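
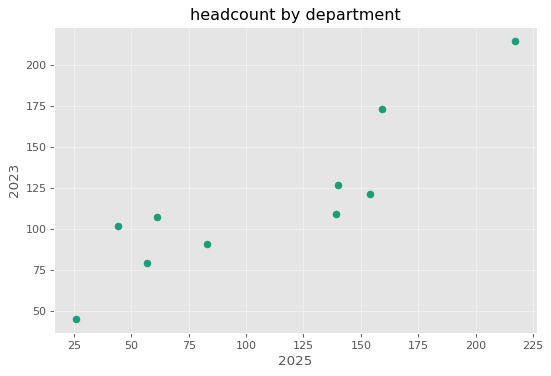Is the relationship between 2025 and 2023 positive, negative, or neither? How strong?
positive, strong

Points are positively correlated; strong (|r| ≈ 0.9).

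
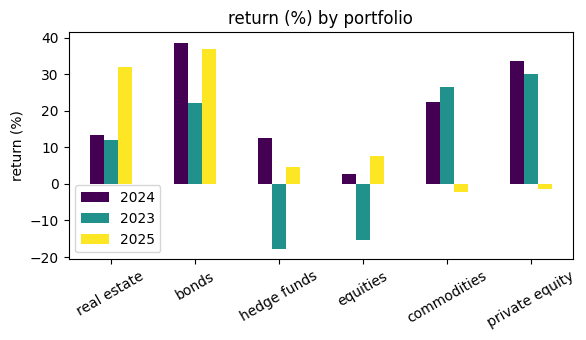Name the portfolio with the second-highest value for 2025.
real estate

Top 3 for 2025: bonds ≈ 35, real estate ≈ 30, equities ≈ 10.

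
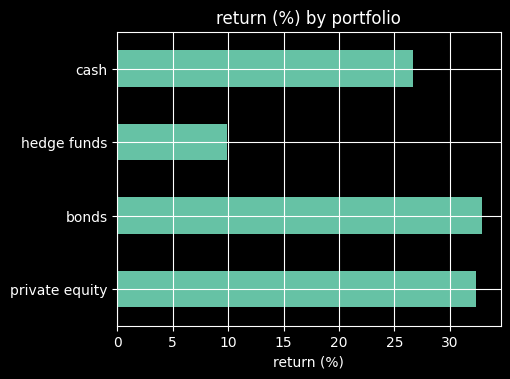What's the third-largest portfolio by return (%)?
cash

Top 4: bonds ≈ 35, private equity ≈ 30, cash ≈ 25, hedge funds ≈ 10.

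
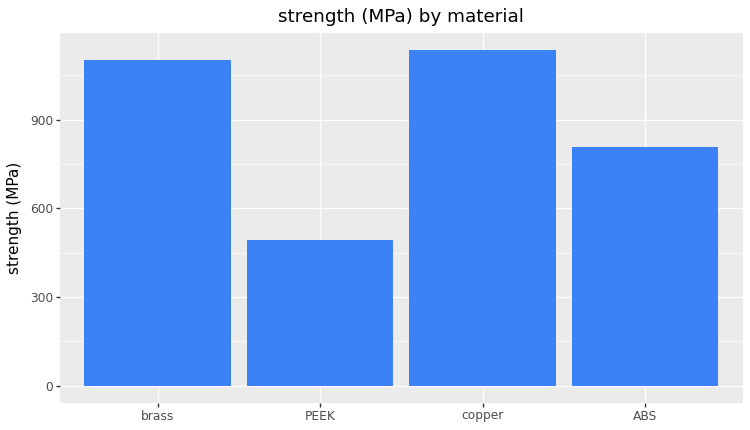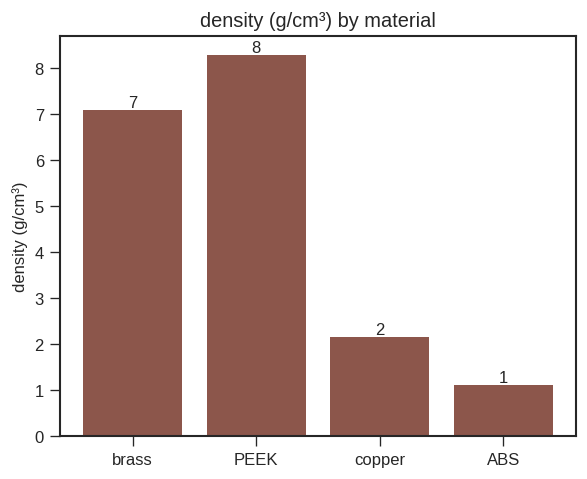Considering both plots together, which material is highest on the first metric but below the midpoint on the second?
copper

Chart 2 median density (g/cm³) ≈ 5; below-median materials: copper, ABS. Among those, copper has the highest strength (MPa) (≈ 1200).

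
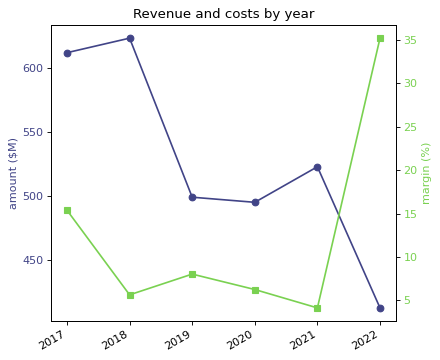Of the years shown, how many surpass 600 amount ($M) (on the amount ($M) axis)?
Above 600: 2017, 2018.

2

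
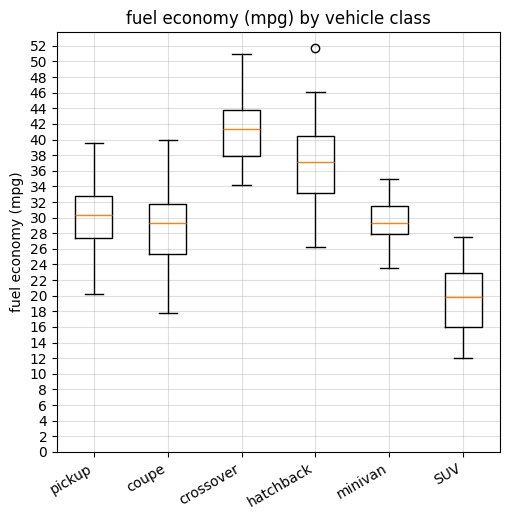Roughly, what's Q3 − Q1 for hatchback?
Q3 ≈ 40, Q1 ≈ 34; IQR ≈ 6.

≈ 6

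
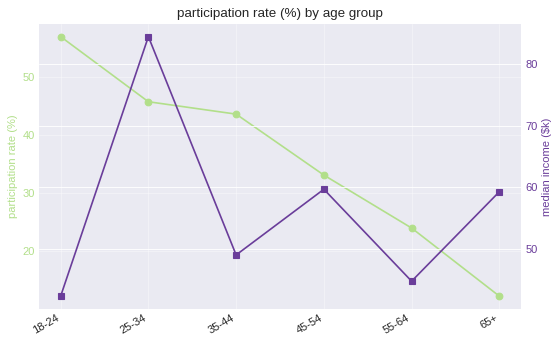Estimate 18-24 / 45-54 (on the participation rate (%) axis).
≈ 1.57×

18-24 ≈ 55, 45-54 ≈ 35; 55/35 ≈ 1.57.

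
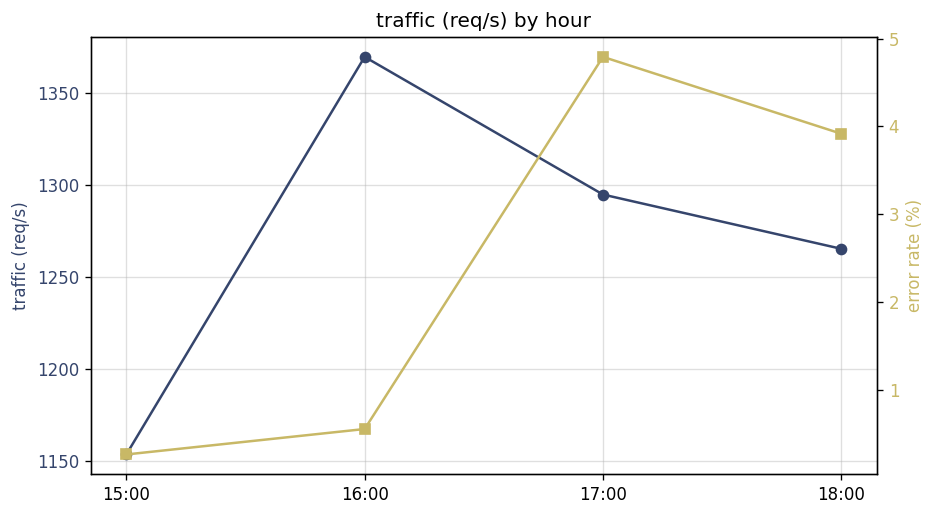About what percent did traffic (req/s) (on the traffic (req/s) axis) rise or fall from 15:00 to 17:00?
15:00 ≈ 1160, 17:00 ≈ 1300; (1300 − 1160) / 1160 ≈ +12.1%.

≈ +12.1%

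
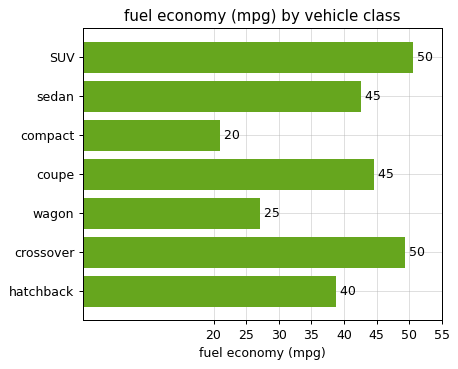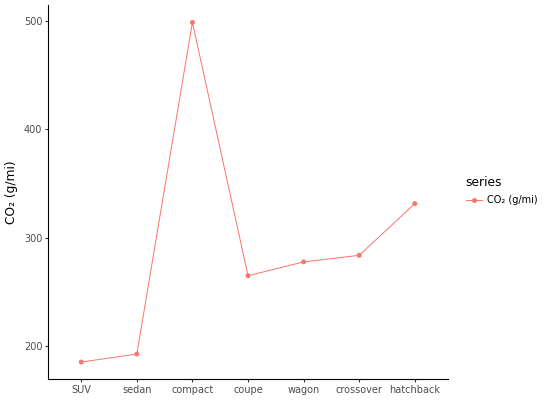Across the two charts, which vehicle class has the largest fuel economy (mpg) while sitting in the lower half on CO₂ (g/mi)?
Chart 2 median CO₂ (g/mi) ≈ 300; below-median vehicle classes: SUV, sedan, coupe. Among those, SUV has the highest fuel economy (mpg) (≈ 50).

SUV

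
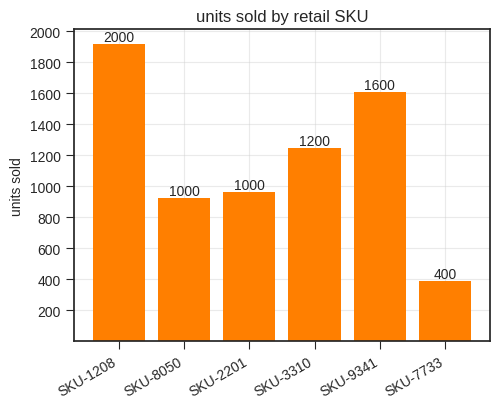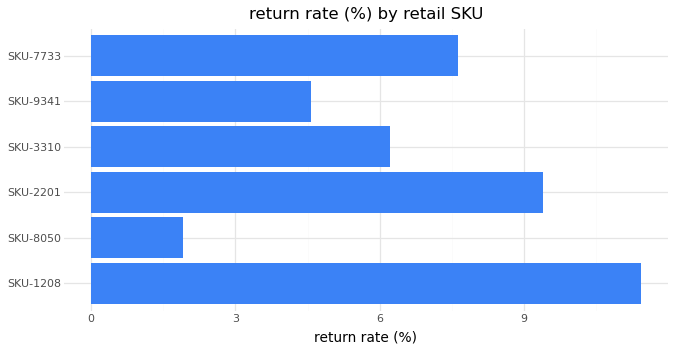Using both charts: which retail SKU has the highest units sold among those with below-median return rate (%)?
Chart 2 median return rate (%) ≈ 6; below-median retail SKUs: SKU-8050, SKU-3310, SKU-9341. Among those, SKU-9341 has the highest units sold (≈ 1600).

SKU-9341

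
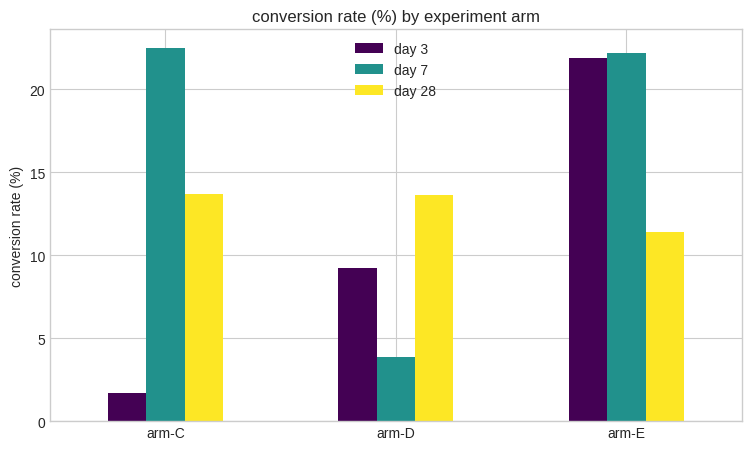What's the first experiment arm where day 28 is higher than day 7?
arm-C: day 28 ≈ 14 vs day 7 ≈ 22 (not yet); arm-D: day 28 ≈ 14 vs day 7 ≈ 4 (first crossover).

arm-D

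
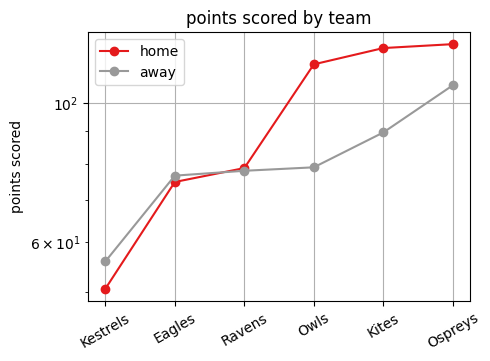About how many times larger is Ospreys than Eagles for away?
≈ 1.38×

Ospreys ≈ 110, Eagles ≈ 80; 110/80 ≈ 1.38.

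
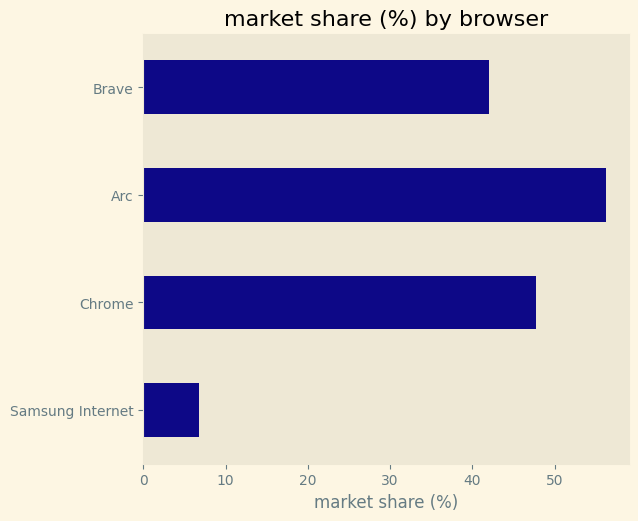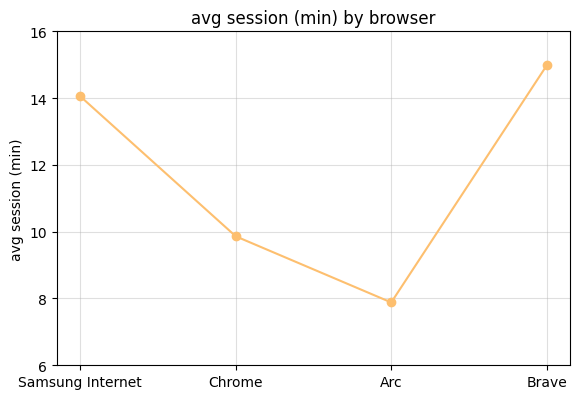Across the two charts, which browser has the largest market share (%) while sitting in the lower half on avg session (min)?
Arc

Chart 2 median avg session (min) ≈ 12; below-median browsers: Chrome, Arc. Among those, Arc has the highest market share (%) (≈ 60).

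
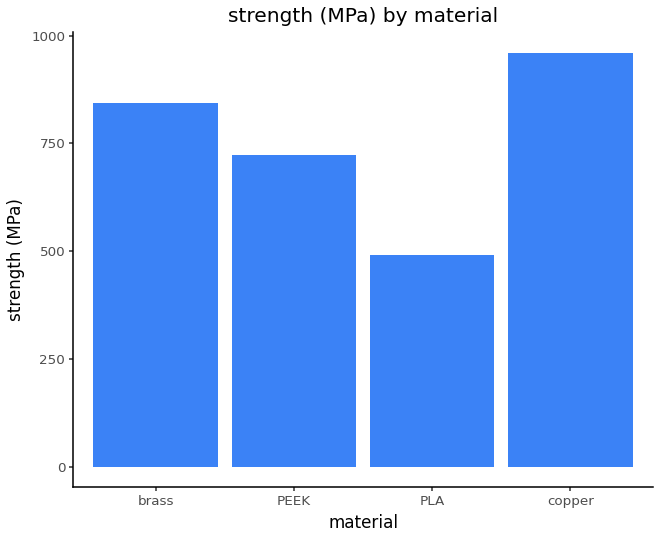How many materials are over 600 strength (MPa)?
Above 600: brass, PEEK, copper.

3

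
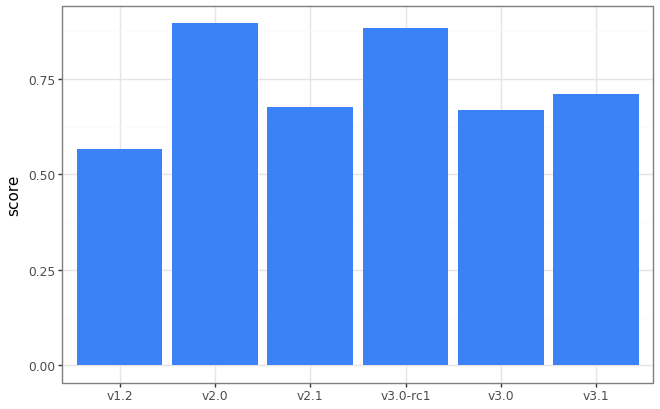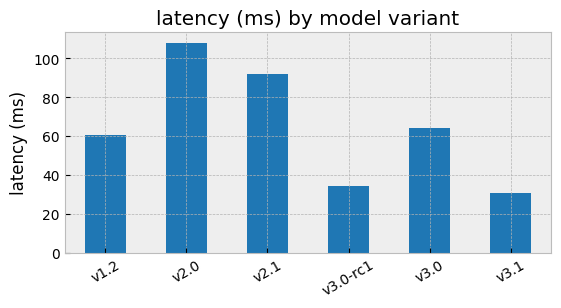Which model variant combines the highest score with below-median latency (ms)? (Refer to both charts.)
v3.0-rc1

Chart 2 median latency (ms) ≈ 60; below-median model variants: v1.2, v3.0-rc1, v3.1. Among those, v3.0-rc1 has the highest score (≈ 0.9).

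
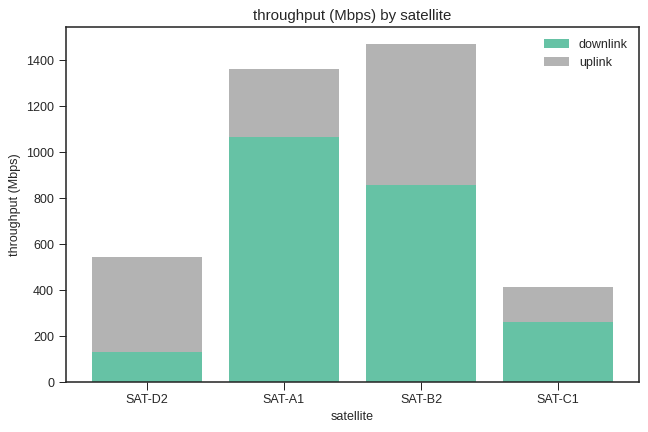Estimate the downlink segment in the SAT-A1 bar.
≈ 1000

downlink top ≈ 1000, bottom ≈ 0; segment ≈ 1000.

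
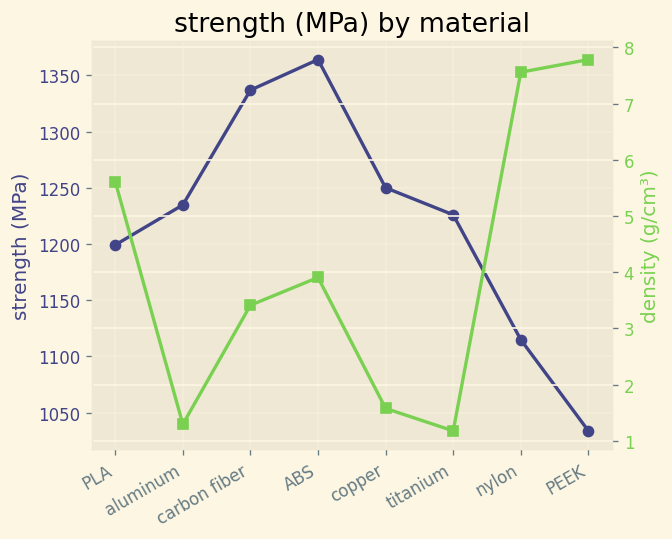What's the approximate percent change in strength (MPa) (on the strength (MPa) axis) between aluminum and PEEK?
aluminum ≈ 1250, PEEK ≈ 1050; (1050 − 1250) / 1250 ≈ -16%.

≈ -16%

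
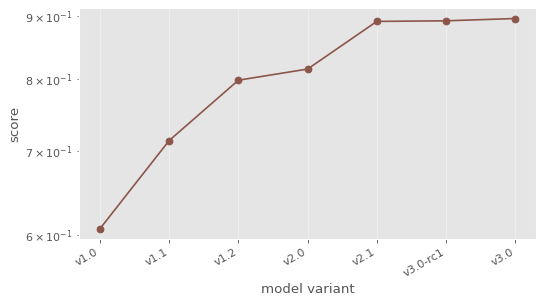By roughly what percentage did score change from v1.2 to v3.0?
v1.2 ≈ 0.80, v3.0 ≈ 0.90; (0.90 − 0.80) / 0.80 ≈ +12.5%.

≈ +12.5%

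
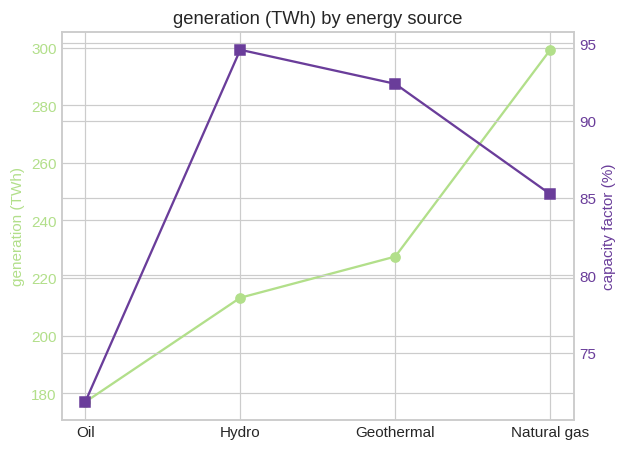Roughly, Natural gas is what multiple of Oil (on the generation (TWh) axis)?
≈ 1.67×

Natural gas ≈ 300, Oil ≈ 180; 300/180 ≈ 1.67.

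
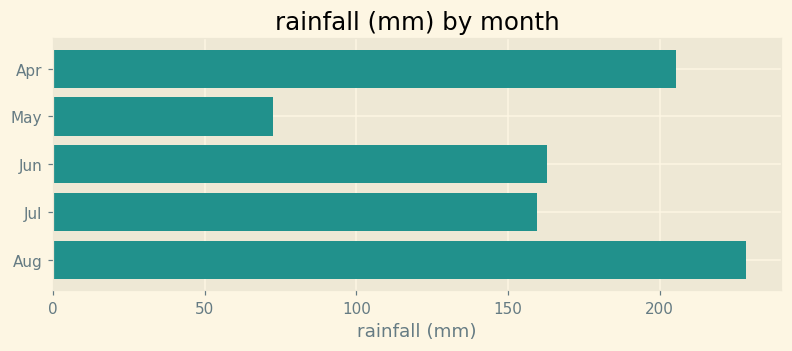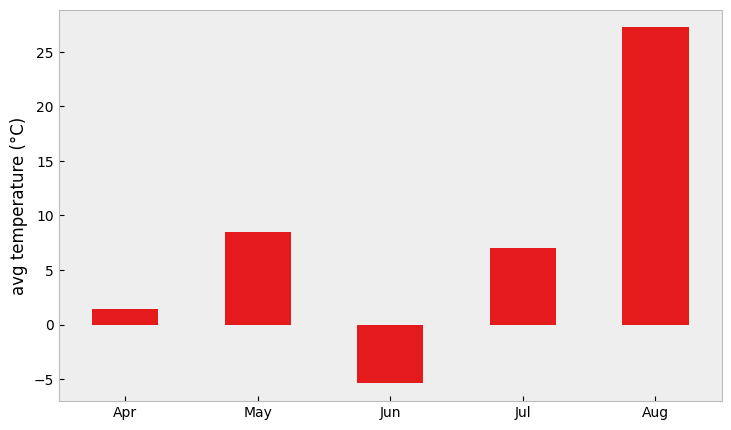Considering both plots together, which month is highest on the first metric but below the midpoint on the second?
Chart 2 median avg temperature (°C) ≈ 5; below-median months: Apr, Jun. Among those, Apr has the highest rainfall (mm) (≈ 200).

Apr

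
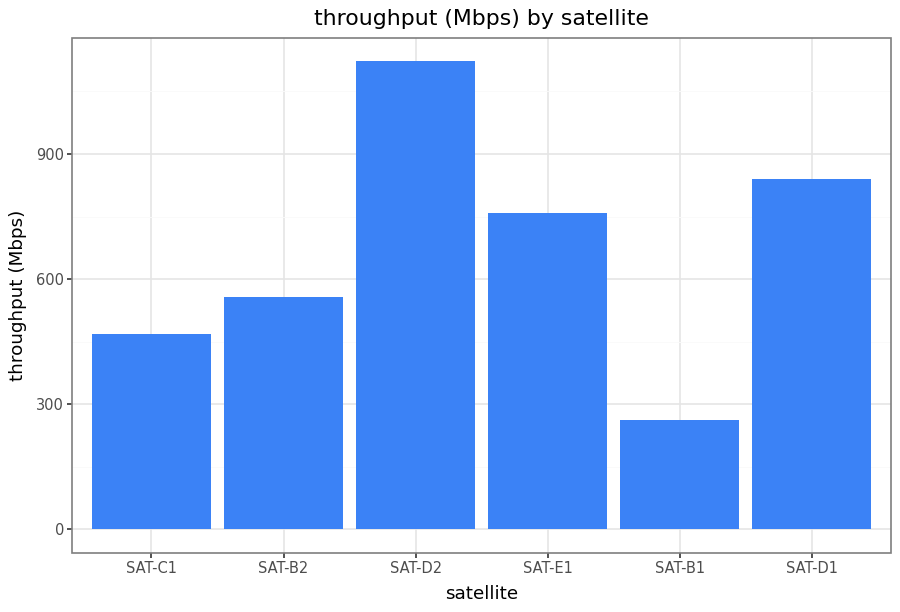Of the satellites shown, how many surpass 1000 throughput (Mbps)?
Above 1000: SAT-D2.

1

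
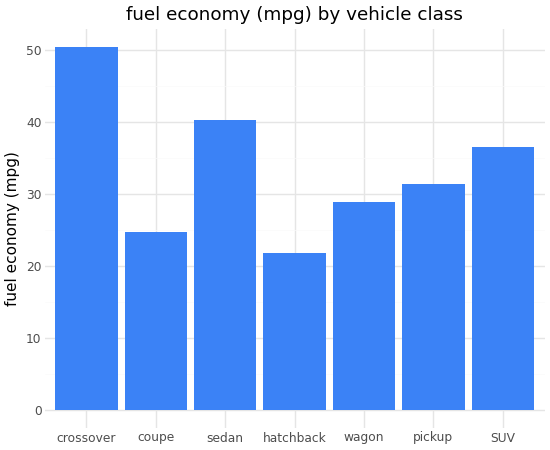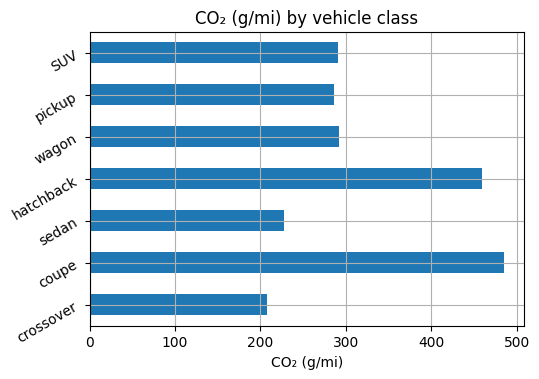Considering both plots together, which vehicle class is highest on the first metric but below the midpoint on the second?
Chart 2 median CO₂ (g/mi) ≈ 300; below-median vehicle classes: crossover, sedan, pickup. Among those, crossover has the highest fuel economy (mpg) (≈ 50).

crossover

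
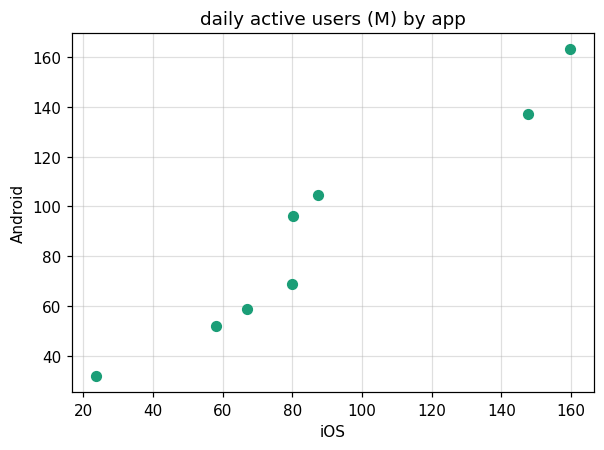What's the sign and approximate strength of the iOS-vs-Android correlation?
Points are positively correlated; strong (|r| ≈ 1.0).

positive, strong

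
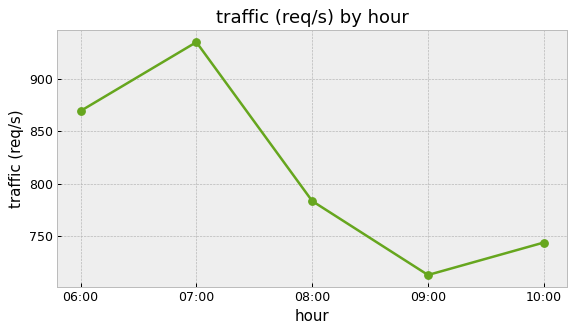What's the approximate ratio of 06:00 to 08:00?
06:00 ≈ 860, 08:00 ≈ 780; 860/780 ≈ 1.1.

≈ 1.1×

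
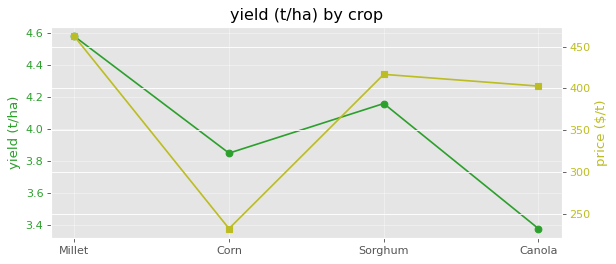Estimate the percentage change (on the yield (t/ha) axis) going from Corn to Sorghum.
≈ +10.5%

Corn ≈ 3.8, Sorghum ≈ 4.2; (4.2 − 3.8) / 3.8 ≈ +10.5%.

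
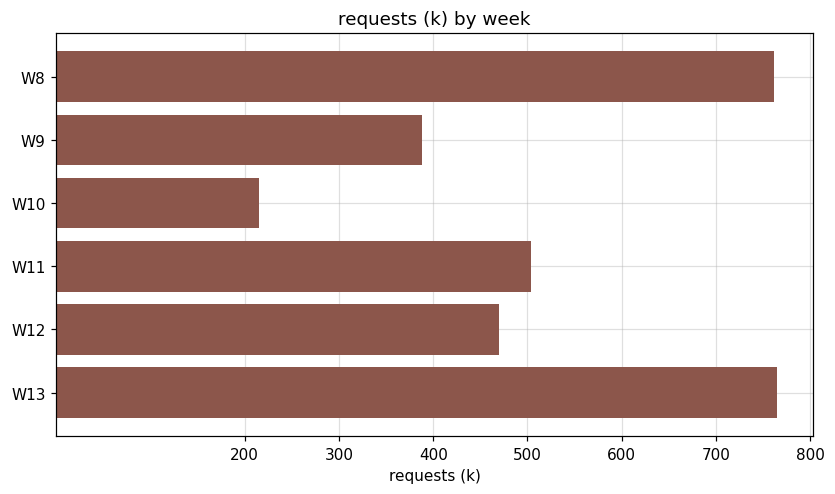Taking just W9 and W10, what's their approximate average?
≈ 300

(400 + 200) / 2 ≈ 300.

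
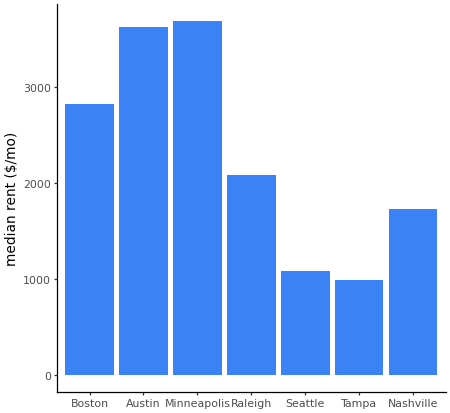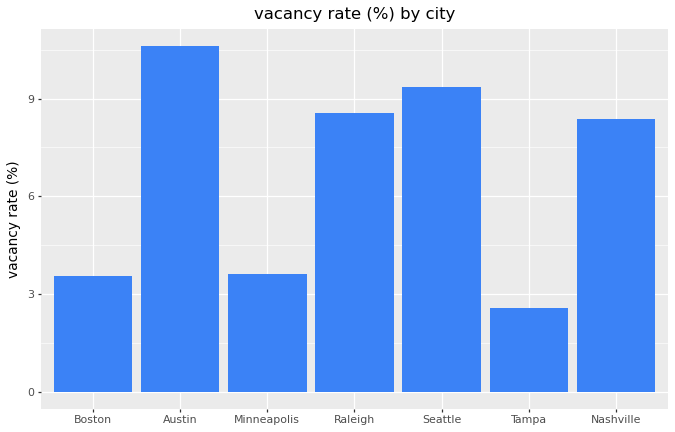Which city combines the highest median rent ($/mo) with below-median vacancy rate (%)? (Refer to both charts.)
Chart 2 median vacancy rate (%) ≈ 8; below-median cities: Boston, Minneapolis, Tampa. Among those, Minneapolis has the highest median rent ($/mo) (≈ 3500).

Minneapolis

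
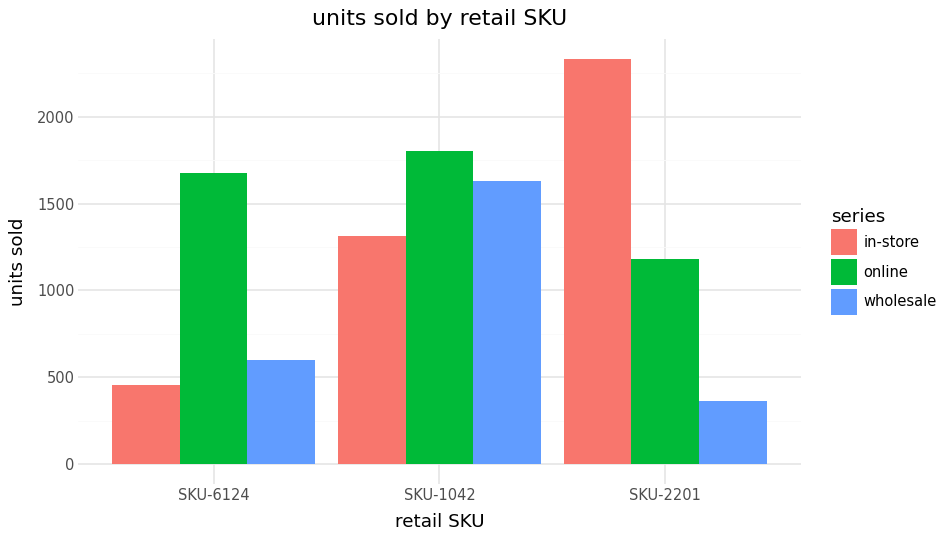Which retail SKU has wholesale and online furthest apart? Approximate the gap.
SKU-6124: wholesale ≈ 600, online ≈ 1600 → gap ≈ 1000. Next-largest (SKU-2201) is only ≈ 800.

SKU-6124, ≈ 1000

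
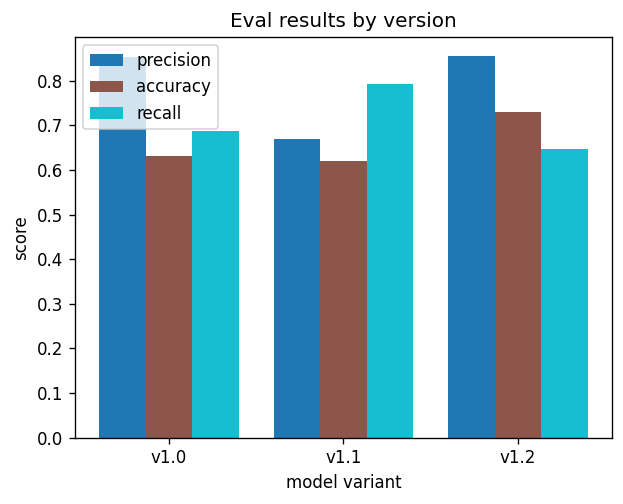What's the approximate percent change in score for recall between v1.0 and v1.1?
≈ +14.3%

v1.0 ≈ 0.7, v1.1 ≈ 0.8; (0.8 − 0.7) / 0.7 ≈ +14.3%.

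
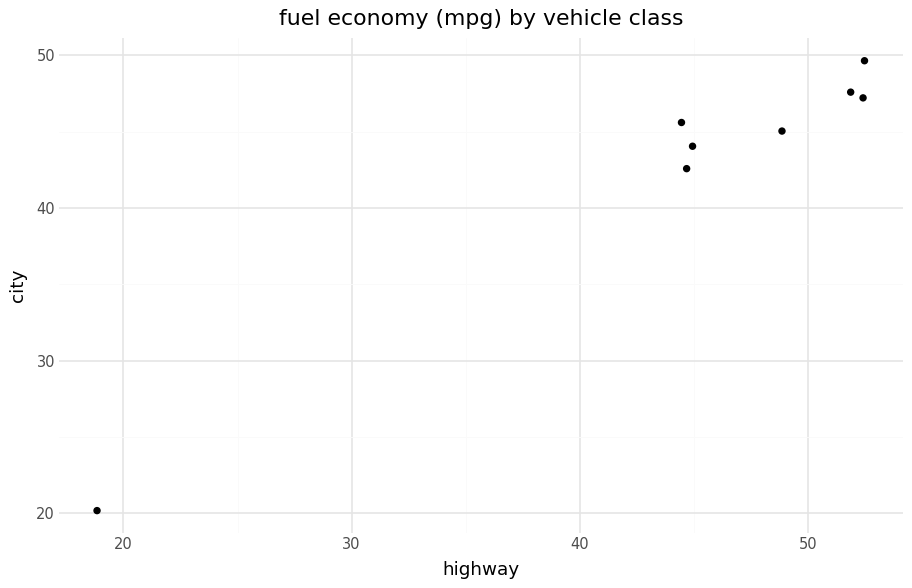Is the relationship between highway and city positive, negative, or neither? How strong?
positive, strong

Points are positively correlated; strong (|r| ≈ 1.0).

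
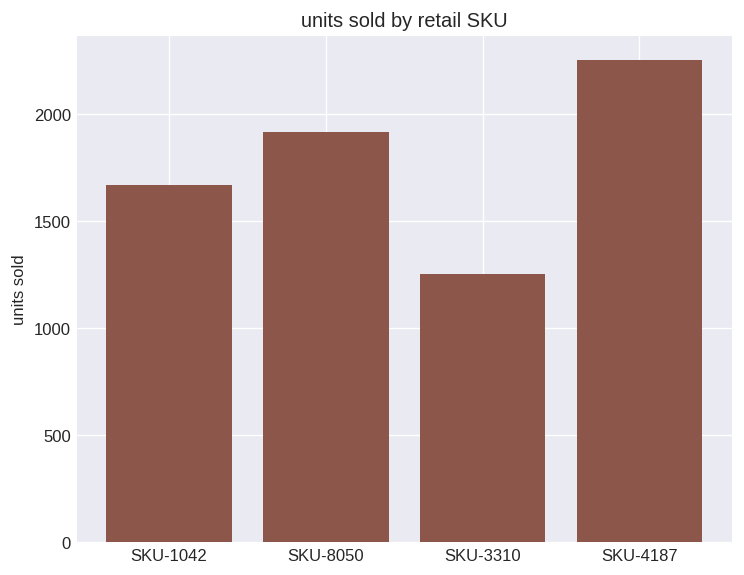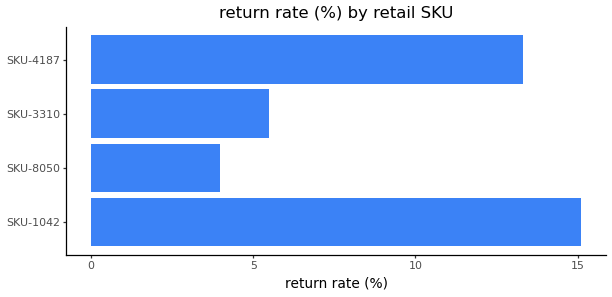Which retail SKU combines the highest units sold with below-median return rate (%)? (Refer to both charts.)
Chart 2 median return rate (%) ≈ 10; below-median retail SKUs: SKU-8050, SKU-3310. Among those, SKU-8050 has the highest units sold (≈ 2000).

SKU-8050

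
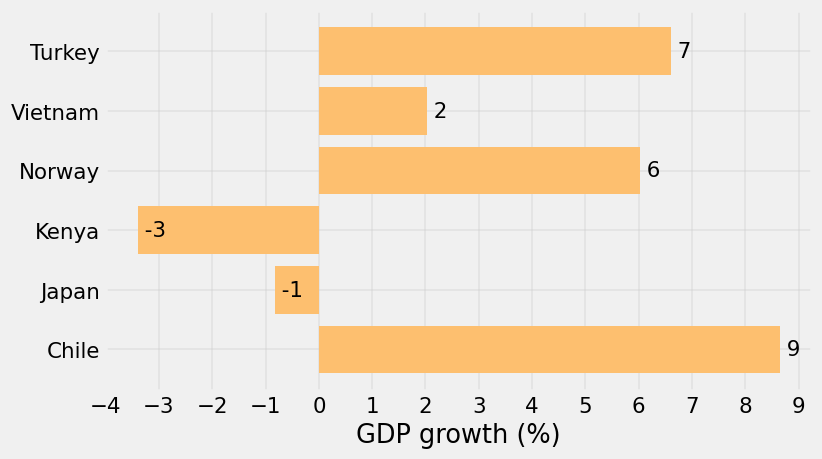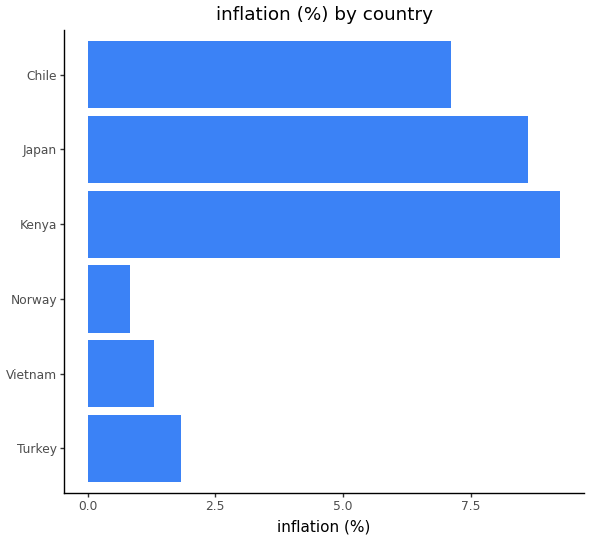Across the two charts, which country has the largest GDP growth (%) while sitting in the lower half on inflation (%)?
Turkey

Chart 2 median inflation (%) ≈ 4; below-median countries: Turkey, Vietnam, Norway. Among those, Turkey has the highest GDP growth (%) (≈ 7).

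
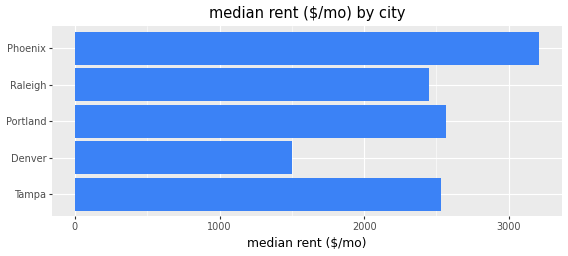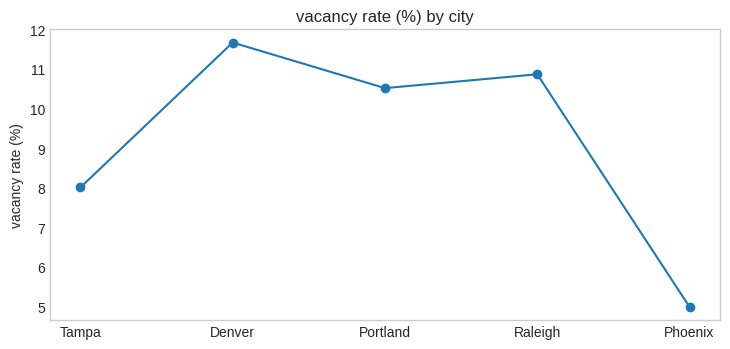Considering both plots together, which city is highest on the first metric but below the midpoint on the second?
Chart 2 median vacancy rate (%) ≈ 10; below-median cities: Tampa, Phoenix. Among those, Phoenix has the highest median rent ($/mo) (≈ 3000).

Phoenix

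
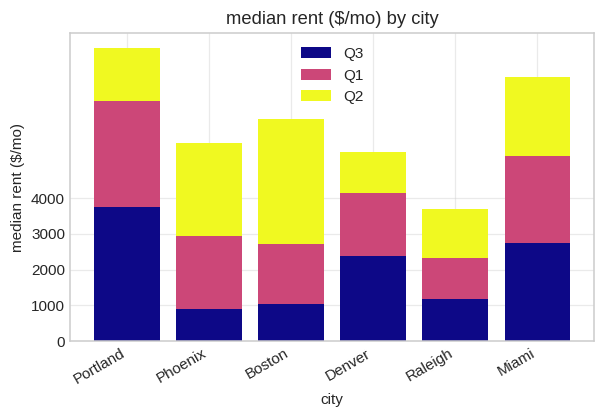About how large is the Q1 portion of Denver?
Q1 top ≈ 4000, bottom ≈ 2000; segment ≈ 2000.

≈ 2000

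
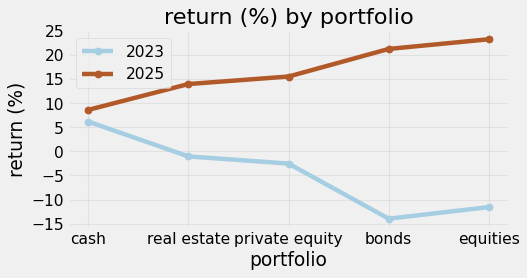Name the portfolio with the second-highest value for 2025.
bonds

Top 3 for 2025: equities ≈ 25, bonds ≈ 20, private equity ≈ 15.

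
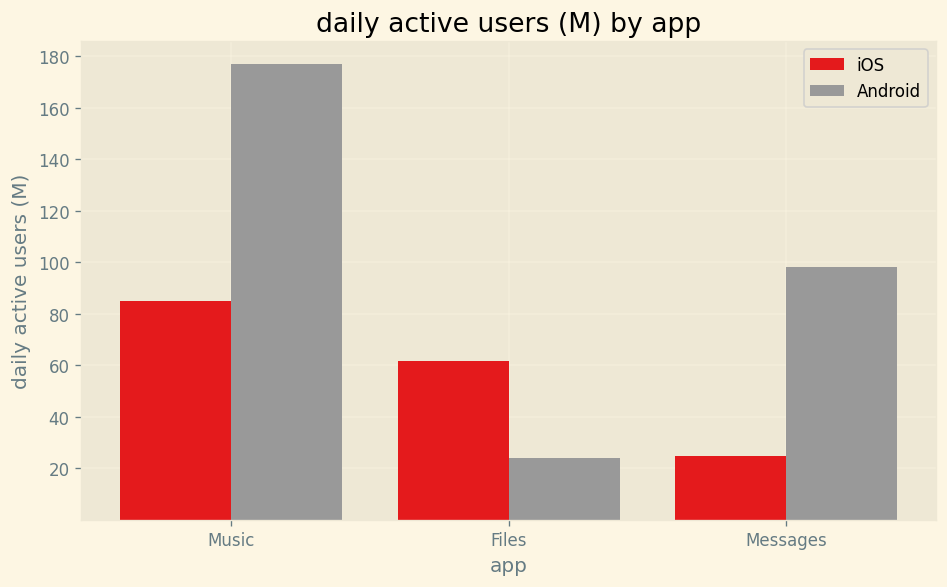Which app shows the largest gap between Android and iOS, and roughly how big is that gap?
Music, ≈ 100 M

Music: Android ≈ 180, iOS ≈ 80 → gap ≈ 100. Next-largest (Messages) is only ≈ 80.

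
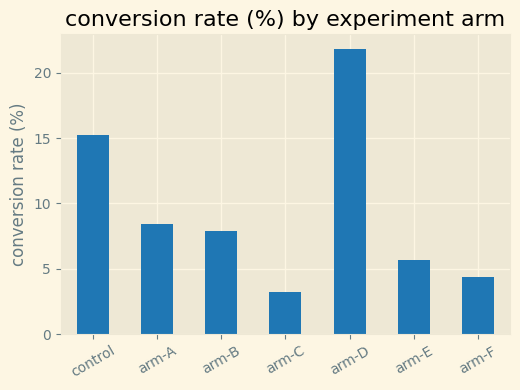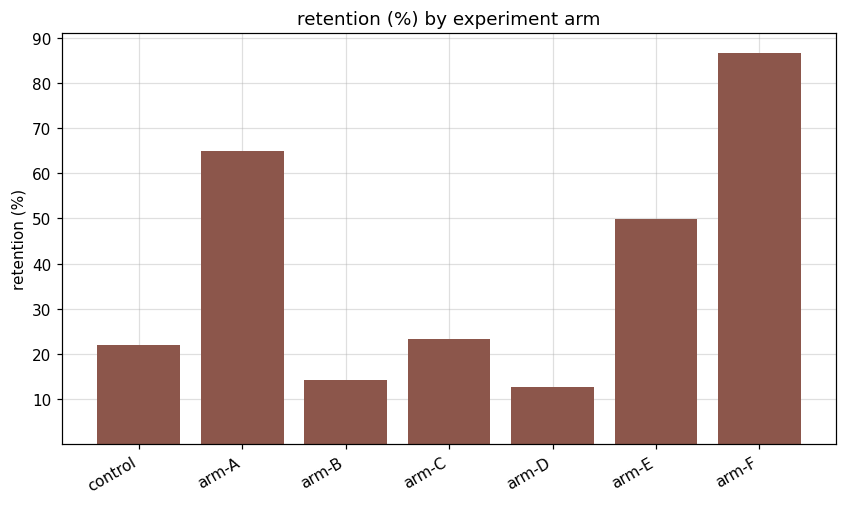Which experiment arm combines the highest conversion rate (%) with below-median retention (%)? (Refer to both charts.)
Chart 2 median retention (%) ≈ 20; below-median experiment arms: control, arm-B, arm-D. Among those, arm-D has the highest conversion rate (%) (≈ 20).

arm-D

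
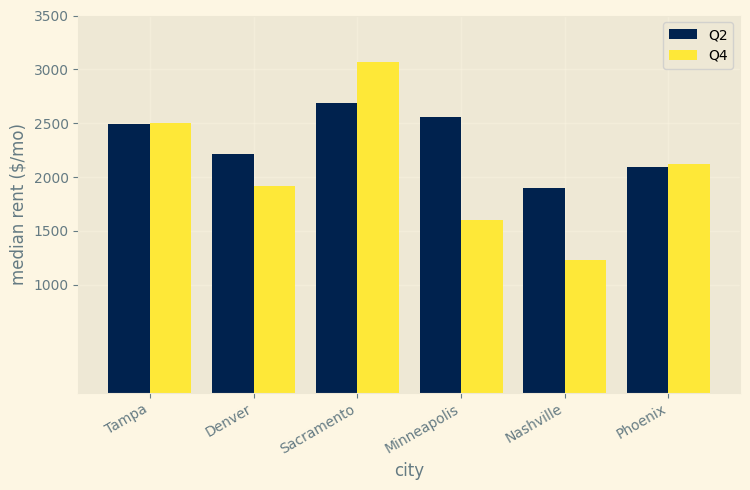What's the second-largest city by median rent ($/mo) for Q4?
Tampa

Top 3 for Q4: Sacramento ≈ 3000, Tampa ≈ 2500, Phoenix ≈ 2000.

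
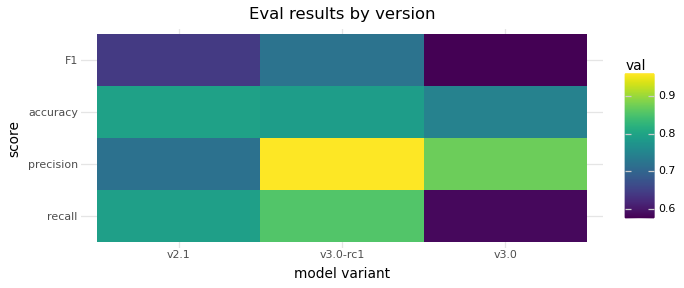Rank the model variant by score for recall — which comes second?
Top 3 for recall: v3.0-rc1 ≈ 0.85, v2.1 ≈ 0.80, v3.0 ≈ 0.60.

v2.1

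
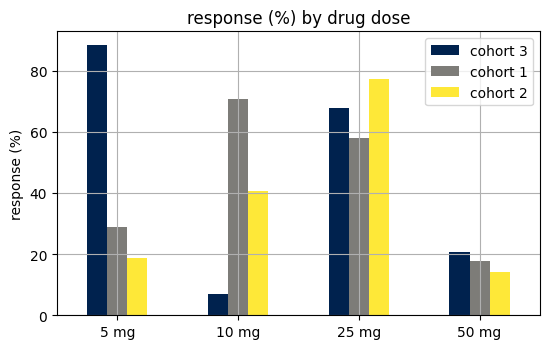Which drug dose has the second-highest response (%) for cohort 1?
25 mg

Top 3 for cohort 1: 10 mg ≈ 70, 25 mg ≈ 60, 5 mg ≈ 30.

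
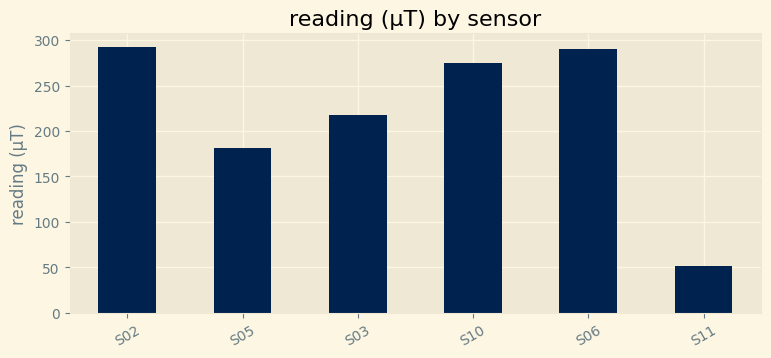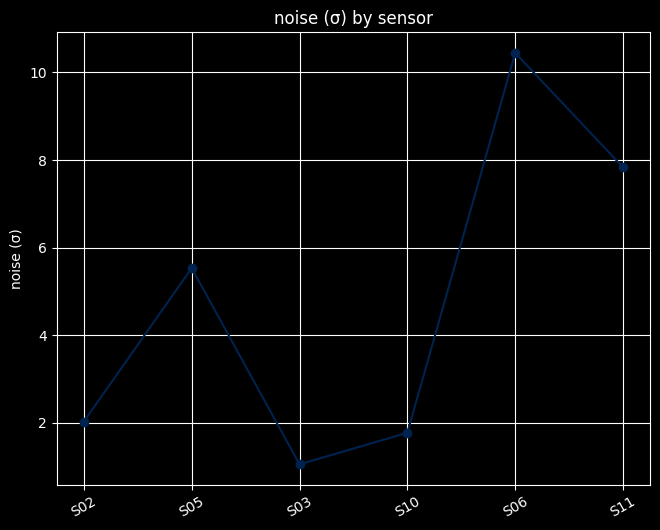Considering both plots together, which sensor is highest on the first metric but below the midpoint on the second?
Chart 2 median noise (σ) ≈ 4; below-median sensors: S02, S03, S10. Among those, S02 has the highest reading (µT) (≈ 300).

S02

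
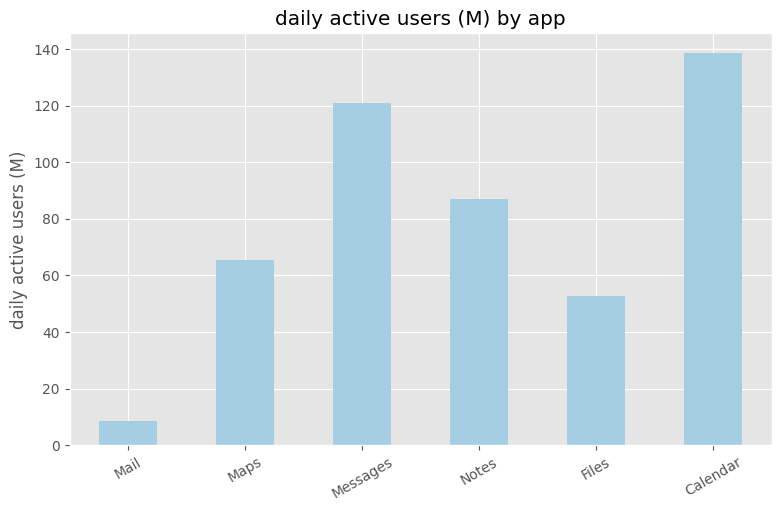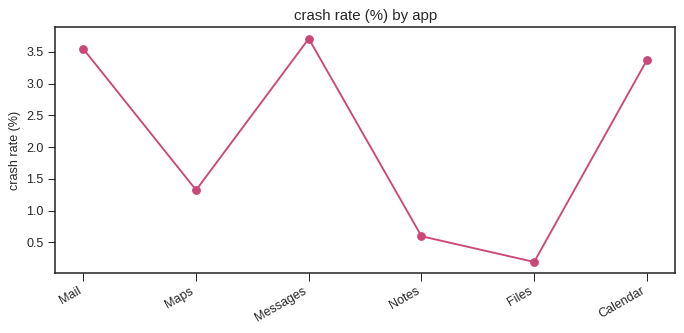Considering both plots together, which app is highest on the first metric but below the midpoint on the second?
Chart 2 median crash rate (%) ≈ 2.5; below-median apps: Maps, Notes, Files. Among those, Notes has the highest daily active users (M) (≈ 80).

Notes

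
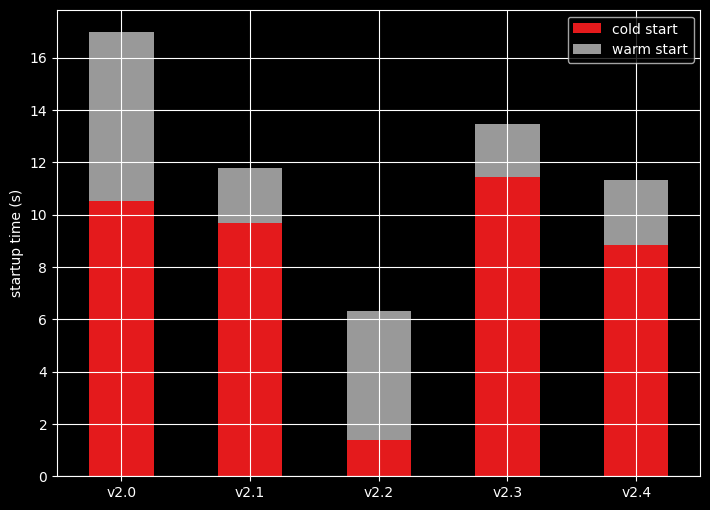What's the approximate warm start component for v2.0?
warm start top ≈ 16, bottom ≈ 10; segment ≈ 6.

≈ 6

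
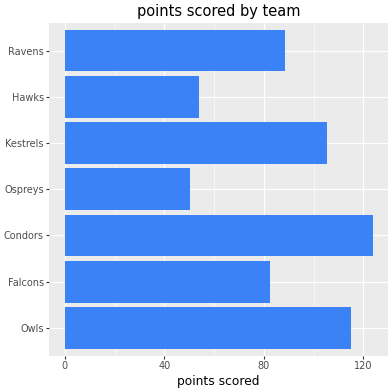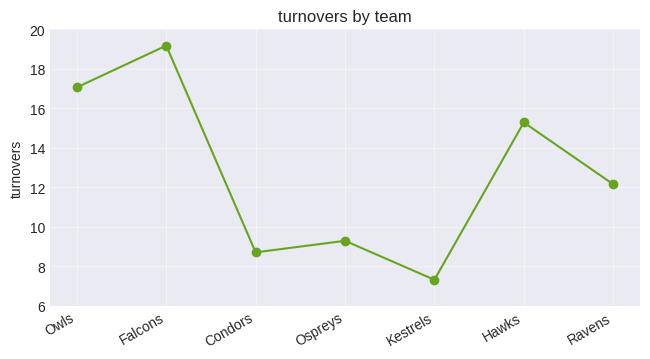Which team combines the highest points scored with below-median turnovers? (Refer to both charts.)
Condors

Chart 2 median turnovers ≈ 12; below-median teams: Condors, Ospreys, Kestrels. Among those, Condors has the highest points scored (≈ 120).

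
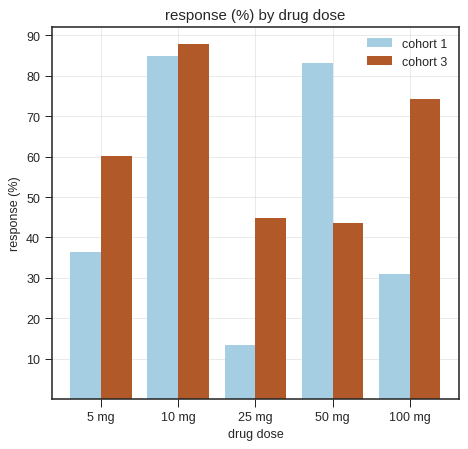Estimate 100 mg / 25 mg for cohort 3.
100 mg ≈ 70, 25 mg ≈ 40; 70/40 ≈ 1.75.

≈ 1.75×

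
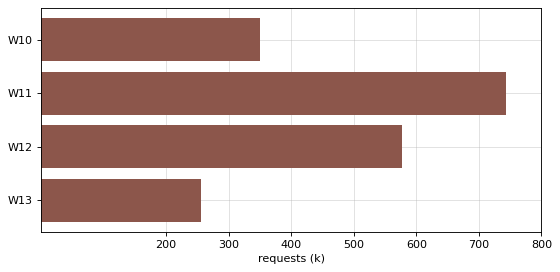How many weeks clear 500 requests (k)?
2

Above 500: W11, W12.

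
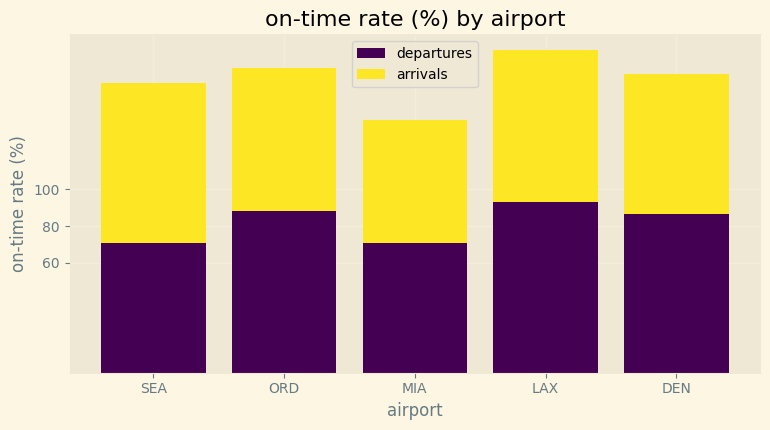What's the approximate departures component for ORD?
≈ 80

departures top ≈ 80, bottom ≈ 0; segment ≈ 80.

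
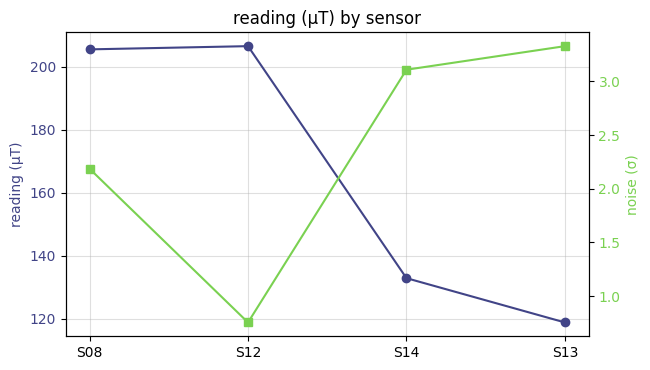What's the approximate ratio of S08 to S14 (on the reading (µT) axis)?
≈ 1.62×

S08 ≈ 210, S14 ≈ 130; 210/130 ≈ 1.62.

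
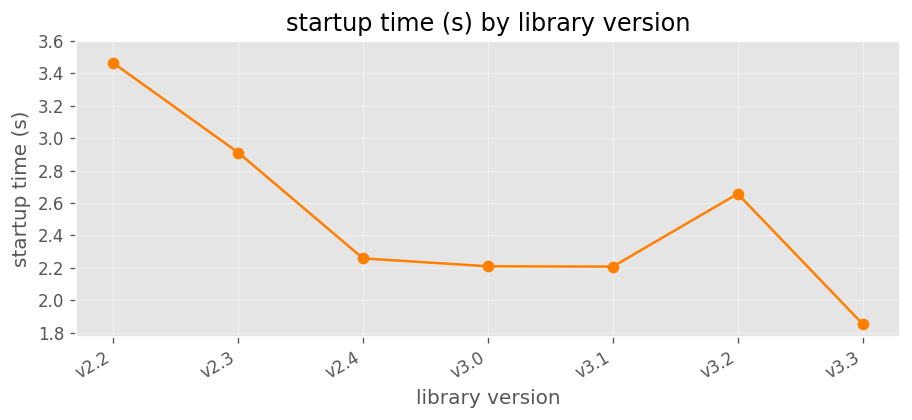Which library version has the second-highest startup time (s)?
Top 3: v2.2 ≈ 3.4, v2.3 ≈ 3.0, v3.2 ≈ 2.6.

v2.3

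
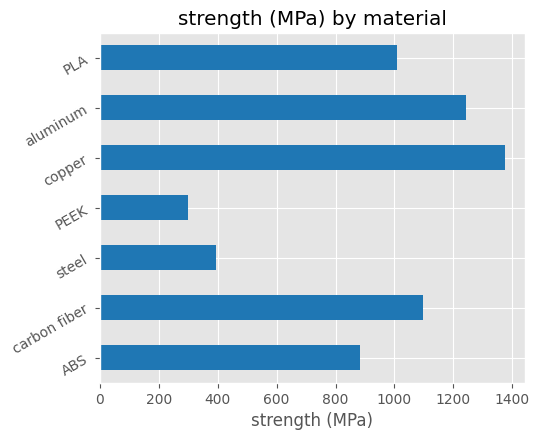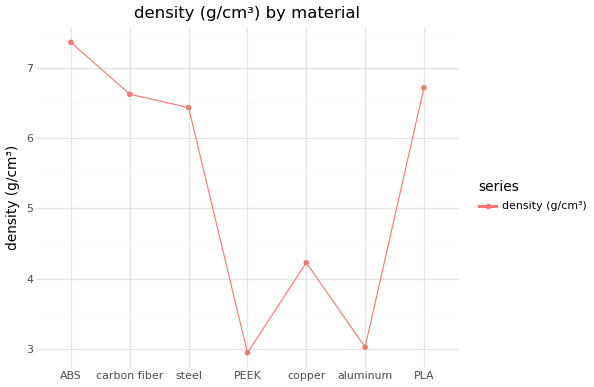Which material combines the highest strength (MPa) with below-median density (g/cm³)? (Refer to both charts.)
copper

Chart 2 median density (g/cm³) ≈ 6; below-median materials: PEEK, copper, aluminum. Among those, copper has the highest strength (MPa) (≈ 1400).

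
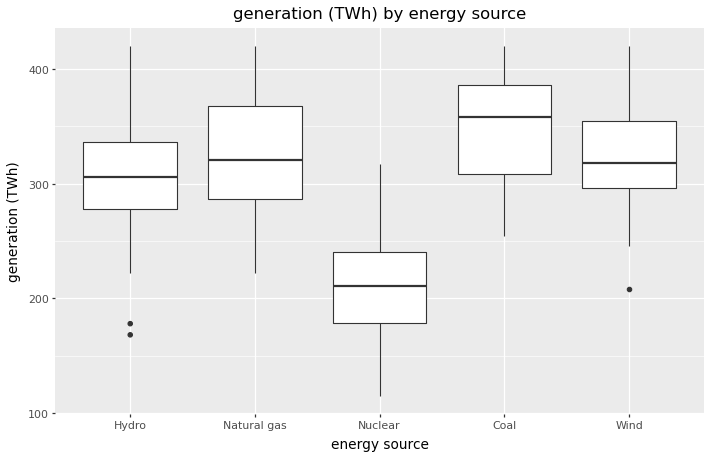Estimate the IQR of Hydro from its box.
≈ 60

Q3 ≈ 340, Q1 ≈ 280; IQR ≈ 60.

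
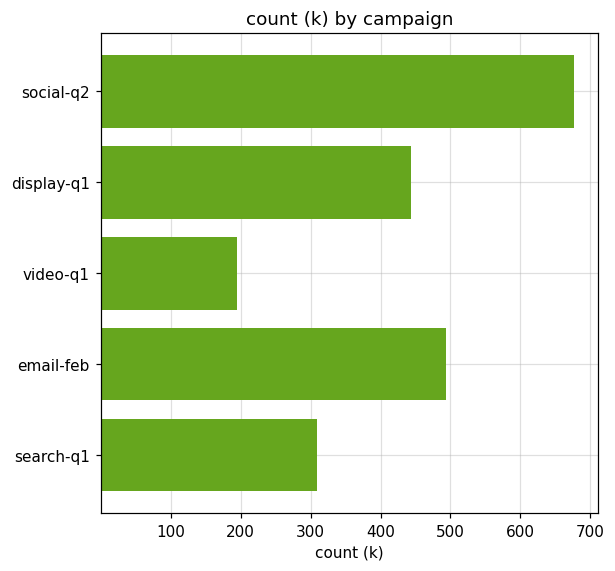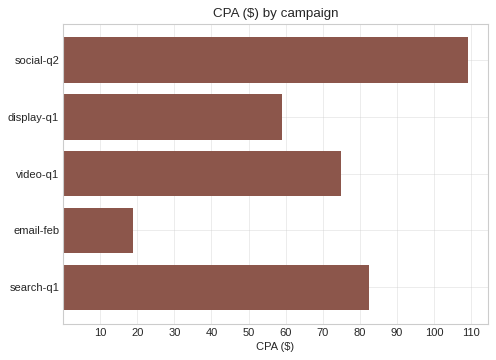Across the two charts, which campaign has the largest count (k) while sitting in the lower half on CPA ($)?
email-feb

Chart 2 median CPA ($) ≈ 70; below-median campaigns: display-q1, email-feb. Among those, email-feb has the highest count (k) (≈ 500).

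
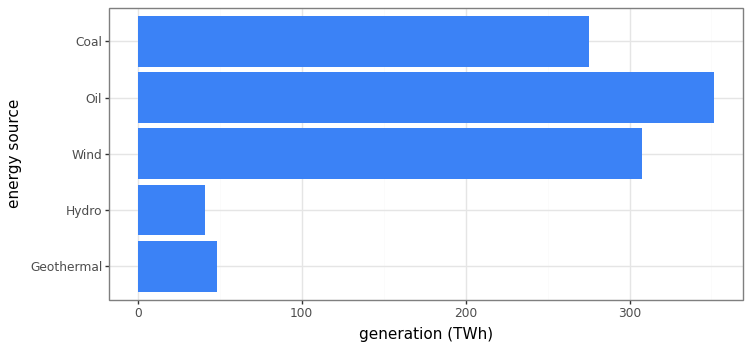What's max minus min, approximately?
≈ 300

Max Oil ≈ 350, min Hydro ≈ 50; range ≈ 300.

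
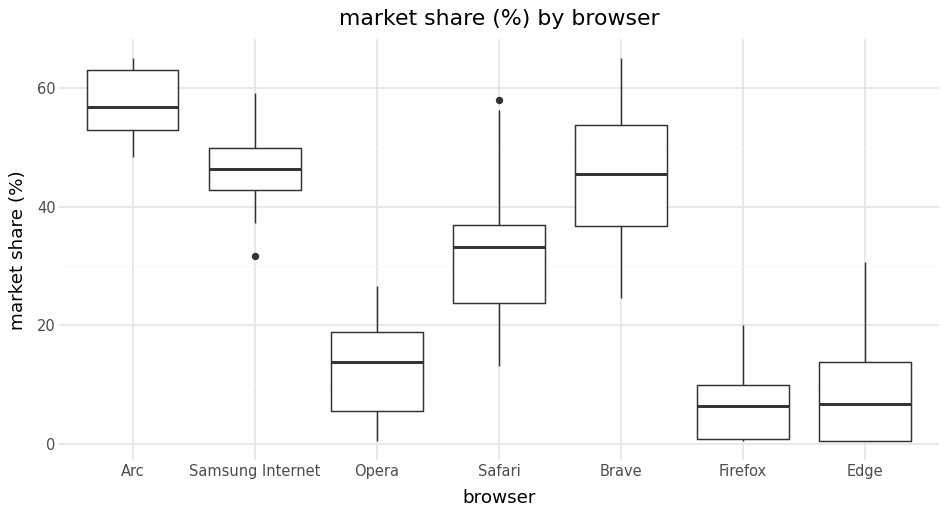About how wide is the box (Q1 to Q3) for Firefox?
≈ 10

Q3 ≈ 10, Q1 ≈ 0; IQR ≈ 10.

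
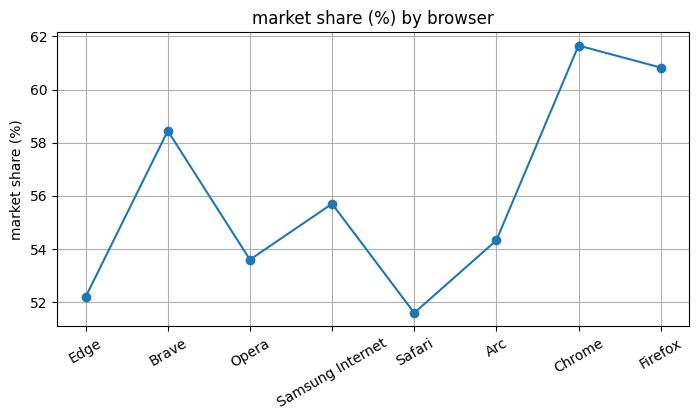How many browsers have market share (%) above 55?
4

Above 55: Brave, Samsung Internet, Chrome, Firefox.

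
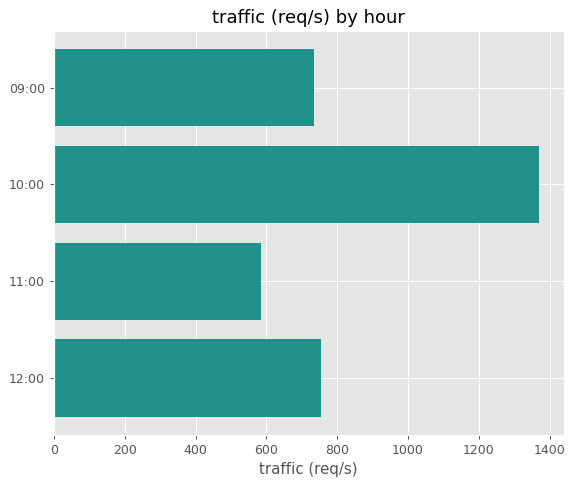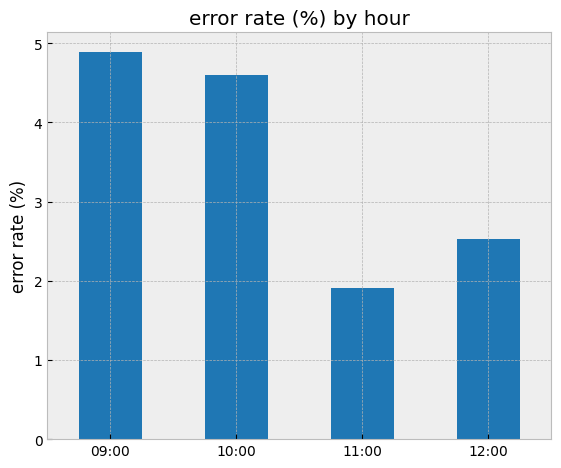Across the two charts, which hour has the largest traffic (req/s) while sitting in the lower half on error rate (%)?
12:00

Chart 2 median error rate (%) ≈ 3.5; below-median hours: 11:00, 12:00. Among those, 12:00 has the highest traffic (req/s) (≈ 800).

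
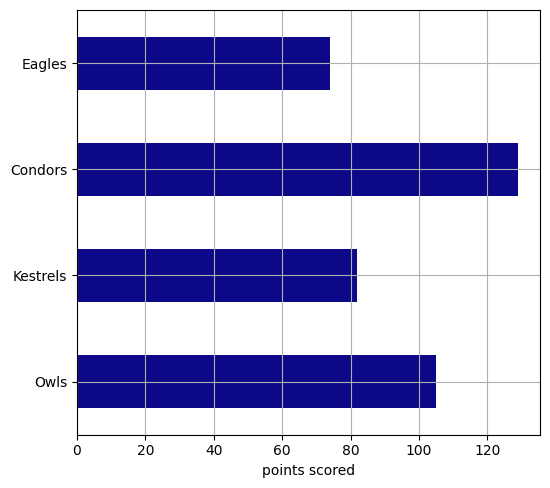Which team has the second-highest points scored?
Owls

Top 3: Condors ≈ 120, Owls ≈ 100, Kestrels ≈ 80.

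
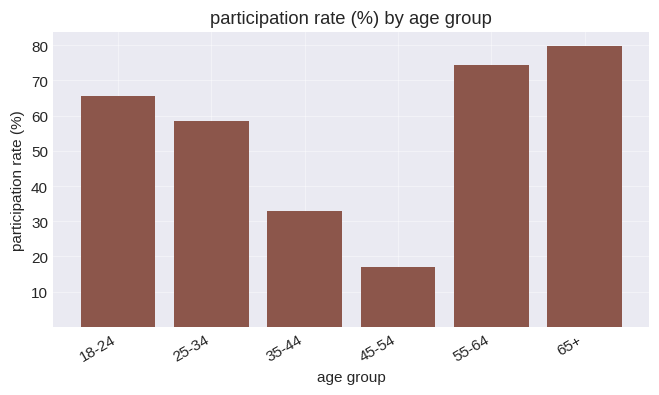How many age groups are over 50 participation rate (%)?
4

Above 50: 18-24, 25-34, 55-64, 65+.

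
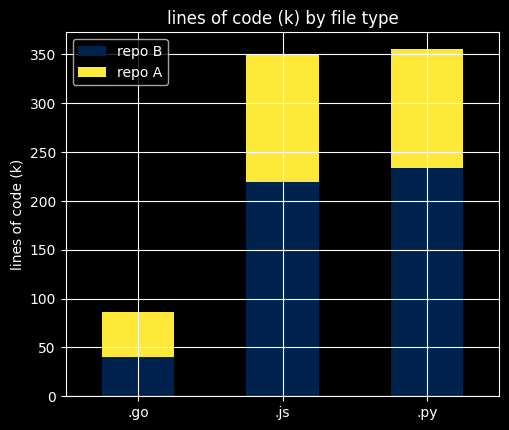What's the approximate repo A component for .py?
≈ 100

repo A top ≈ 350, bottom ≈ 250; segment ≈ 100.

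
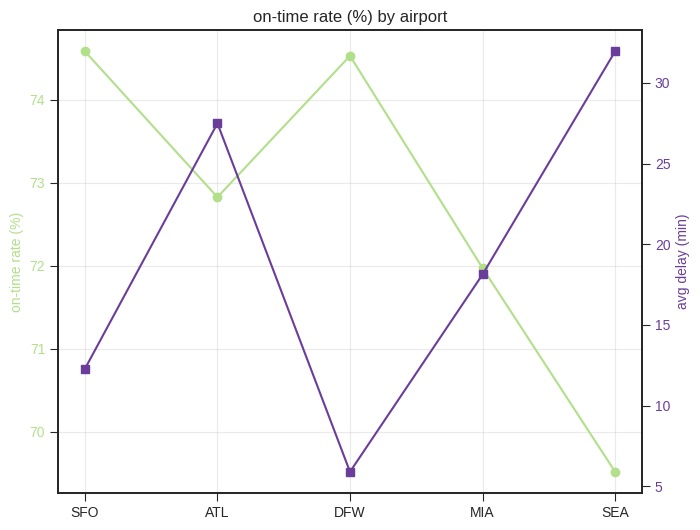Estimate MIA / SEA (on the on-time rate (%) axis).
≈ 1.04×

MIA ≈ 72.0, SEA ≈ 69.5; 72.0/69.5 ≈ 1.04.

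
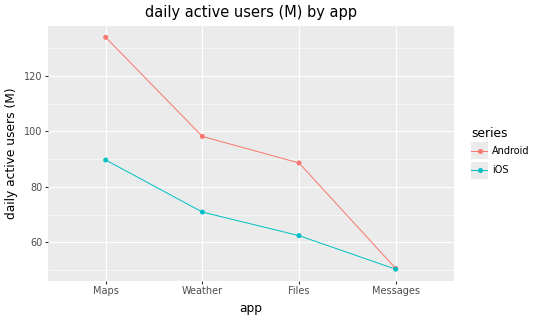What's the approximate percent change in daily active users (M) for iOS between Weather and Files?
Weather ≈ 70, Files ≈ 60; (60 − 70) / 70 ≈ -14.3%.

≈ -14.3%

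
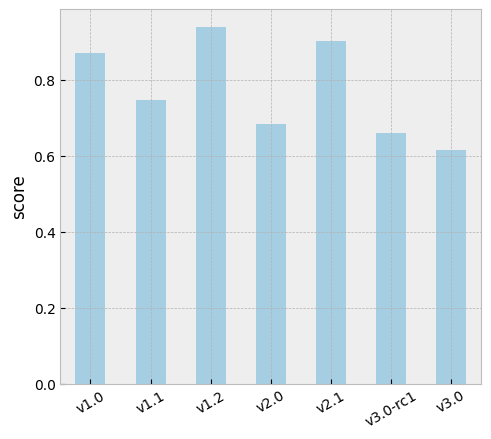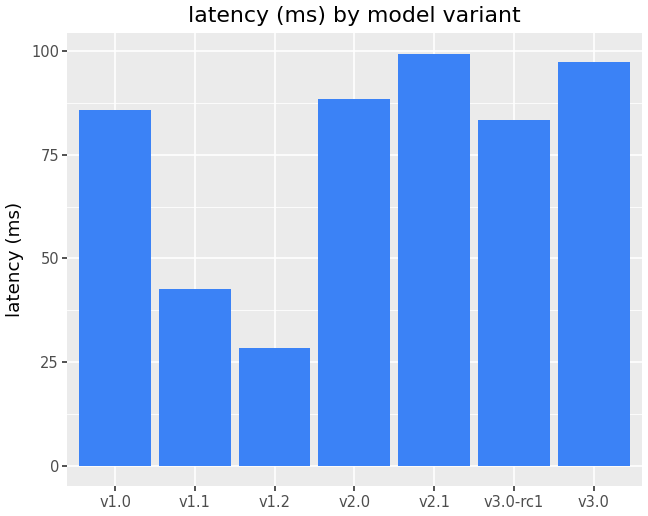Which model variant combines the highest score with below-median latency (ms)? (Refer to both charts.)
Chart 2 median latency (ms) ≈ 90; below-median model variants: v1.1, v1.2, v3.0-rc1. Among those, v1.2 has the highest score (≈ 0.9).

v1.2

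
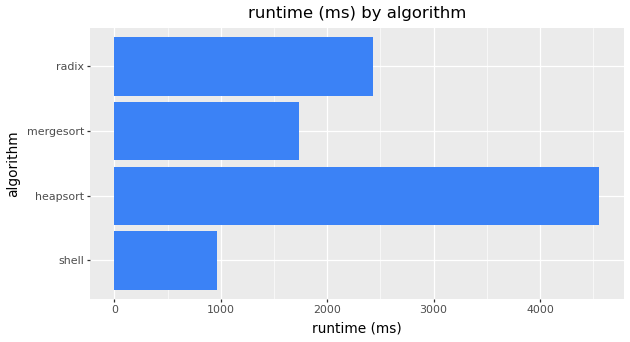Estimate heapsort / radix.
heapsort ≈ 4500, radix ≈ 2500; 4500/2500 ≈ 1.8.

≈ 1.8×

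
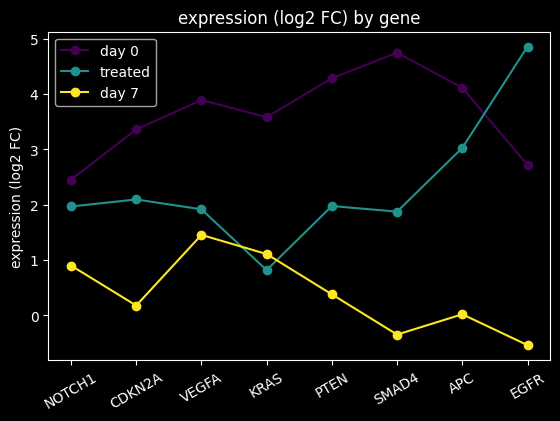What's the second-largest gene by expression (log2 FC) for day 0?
Top 3 for day 0: SMAD4 ≈ 5.0, PTEN ≈ 4.5, APC ≈ 4.0.

PTEN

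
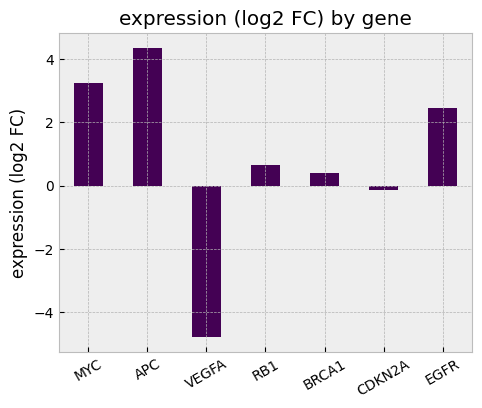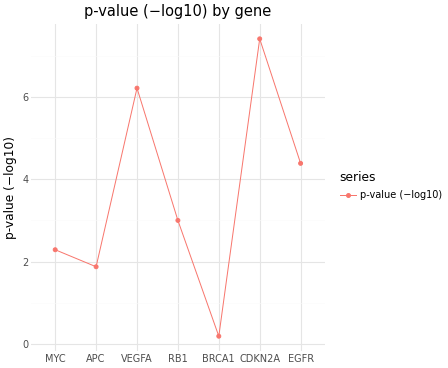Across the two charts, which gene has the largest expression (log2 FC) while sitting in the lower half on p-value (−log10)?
APC

Chart 2 median p-value (−log10) ≈ 3; below-median genes: MYC, APC, BRCA1. Among those, APC has the highest expression (log2 FC) (≈ 4.5).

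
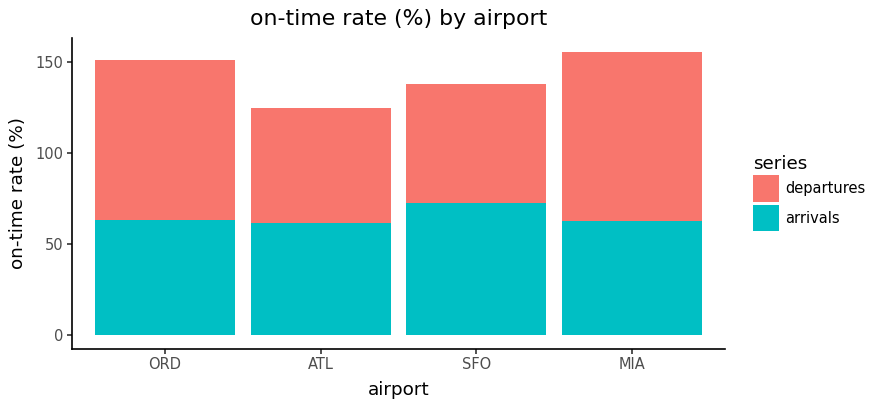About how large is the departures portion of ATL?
≈ 60

departures top ≈ 120, bottom ≈ 60; segment ≈ 60.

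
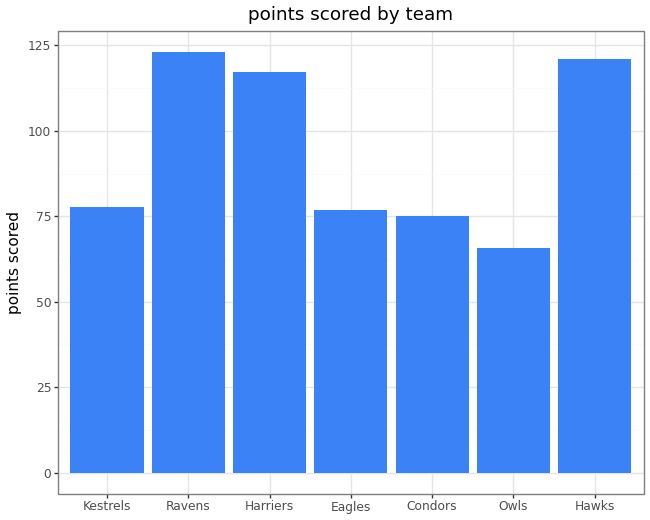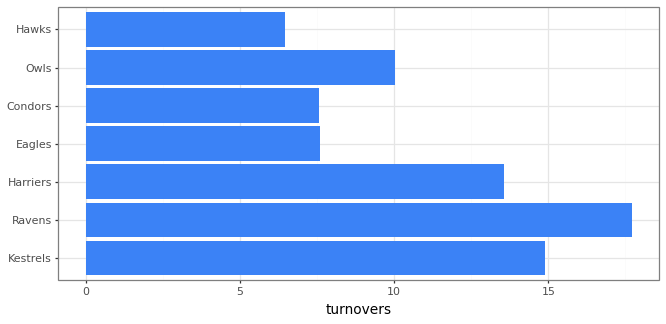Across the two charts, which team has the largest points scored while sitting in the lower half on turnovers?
Chart 2 median turnovers ≈ 10; below-median teams: Eagles, Condors, Hawks. Among those, Hawks has the highest points scored (≈ 120).

Hawks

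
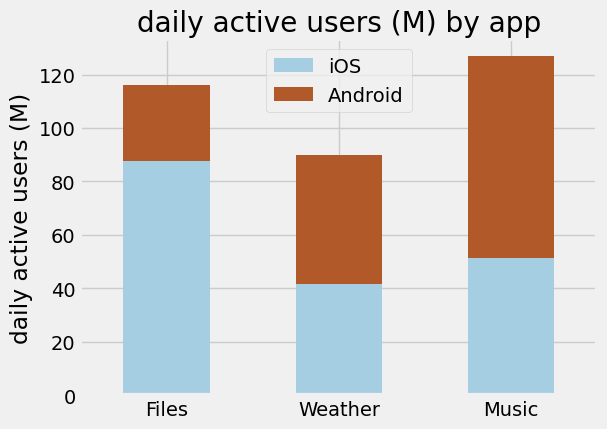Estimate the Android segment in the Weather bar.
≈ 40

Android top ≈ 80, bottom ≈ 40; segment ≈ 40.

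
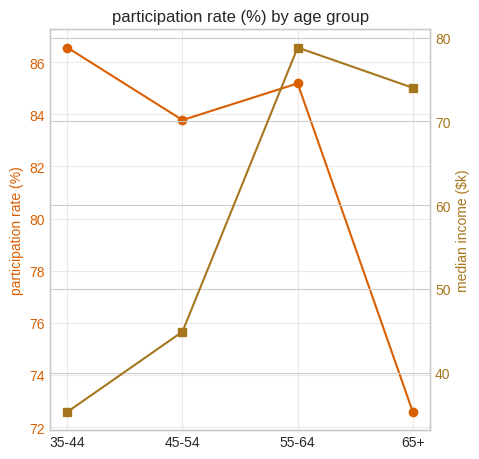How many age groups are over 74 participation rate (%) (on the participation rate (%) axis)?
3

Above 74: 35-44, 45-54, 55-64.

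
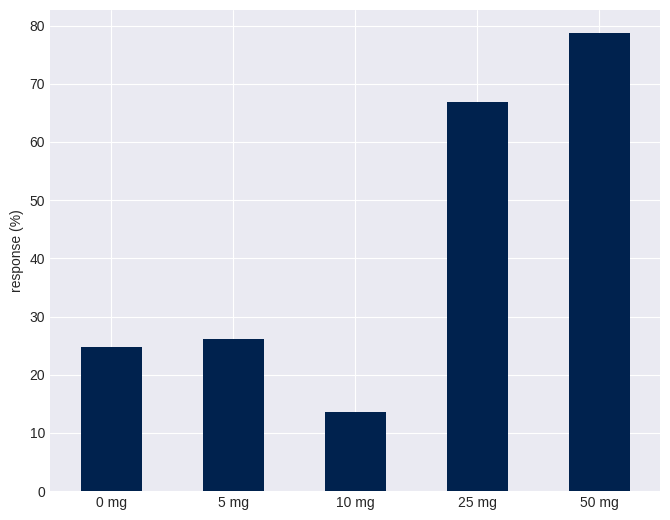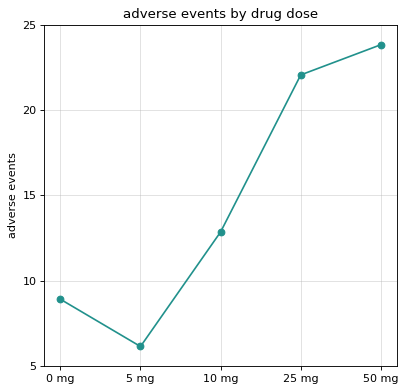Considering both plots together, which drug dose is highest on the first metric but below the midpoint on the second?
5 mg

Chart 2 median adverse events ≈ 15; below-median drug doses: 0 mg, 5 mg. Among those, 5 mg has the highest response (%) (≈ 30).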